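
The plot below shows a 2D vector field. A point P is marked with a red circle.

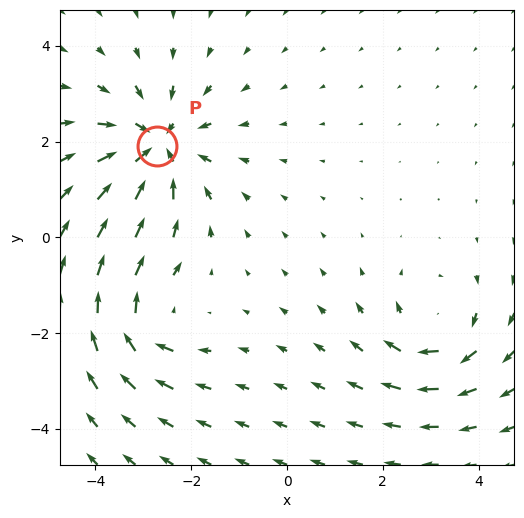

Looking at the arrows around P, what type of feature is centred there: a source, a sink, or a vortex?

At P (-2.7, 1.9) the arrows converge inward. Divergence about -5, curl ≈0 — negative divergence with near-zero curl is a sink.

sink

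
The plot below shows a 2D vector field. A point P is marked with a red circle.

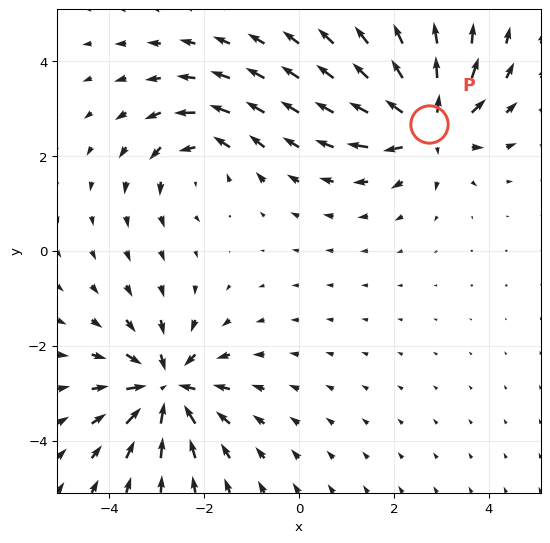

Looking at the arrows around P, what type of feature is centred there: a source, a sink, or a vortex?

At P (2.7, 2.7) the arrows spread outward. Divergence about +5, curl ≈0 — positive divergence with near-zero curl is a source.

source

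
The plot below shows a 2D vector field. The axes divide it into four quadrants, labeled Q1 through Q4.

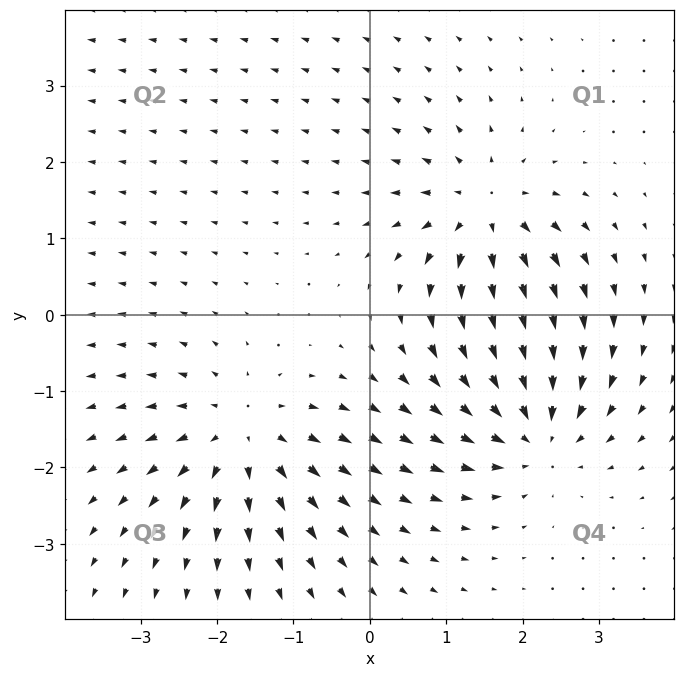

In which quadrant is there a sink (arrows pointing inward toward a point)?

Q4

The sink sits at approximately (2.2, -1.5), which lies in quadrant Q4. The divergence there is about -5, negative as expected for a sink.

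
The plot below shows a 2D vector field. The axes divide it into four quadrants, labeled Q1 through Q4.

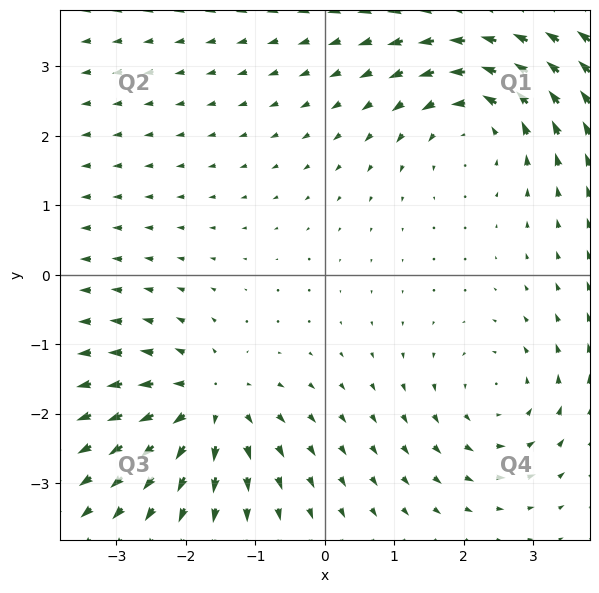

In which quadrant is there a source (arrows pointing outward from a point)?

The source sits at approximately (-1.7, -1.9), which lies in quadrant Q3. The divergence there is about +4, positive as expected for a source.

Q3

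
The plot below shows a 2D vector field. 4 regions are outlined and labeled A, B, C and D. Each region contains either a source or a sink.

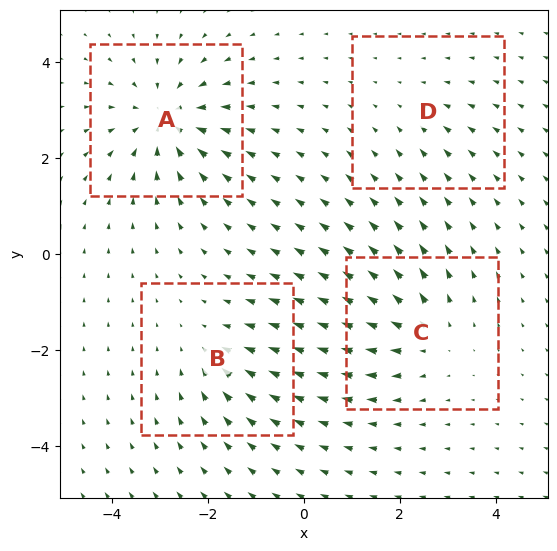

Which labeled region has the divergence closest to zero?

Divergence at each region's feature centre — A: about -6, B: about -3, C: about +4, D: about -2. Region D is closest to zero.

D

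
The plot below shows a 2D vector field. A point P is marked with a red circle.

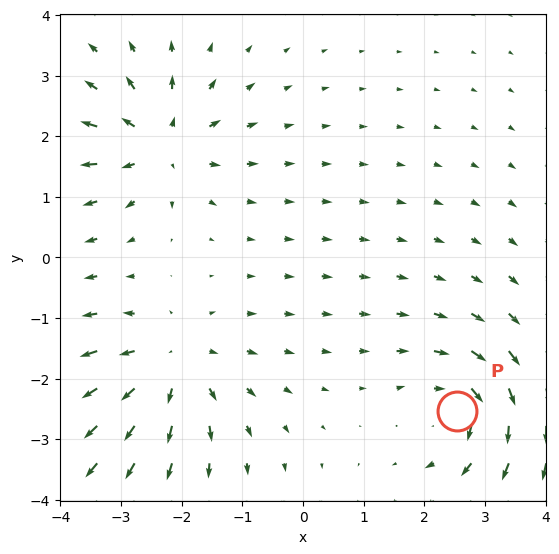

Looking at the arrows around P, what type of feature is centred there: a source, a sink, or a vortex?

At P (2.5, -2.5) the arrows circulate clockwise. Divergence ≈0, curl about -4 — near-zero divergence with nonzero curl is a vortex.

vortex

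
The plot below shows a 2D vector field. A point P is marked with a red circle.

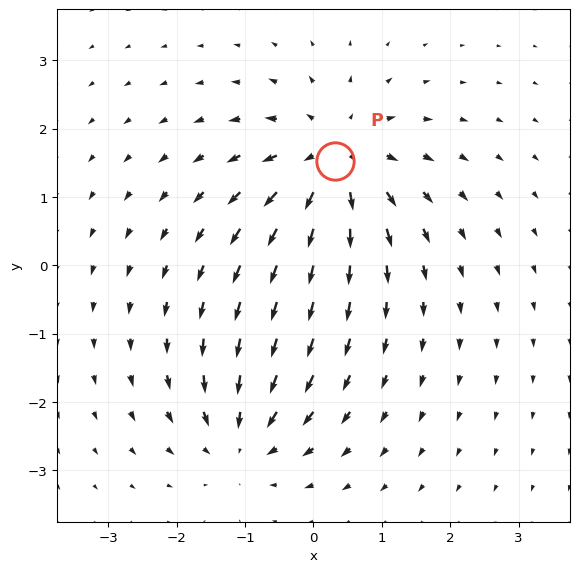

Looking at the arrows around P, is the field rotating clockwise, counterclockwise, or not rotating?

Near P at (0.3, 1.5) the arrows show no circulation. The curl there is ≈0.

not rotating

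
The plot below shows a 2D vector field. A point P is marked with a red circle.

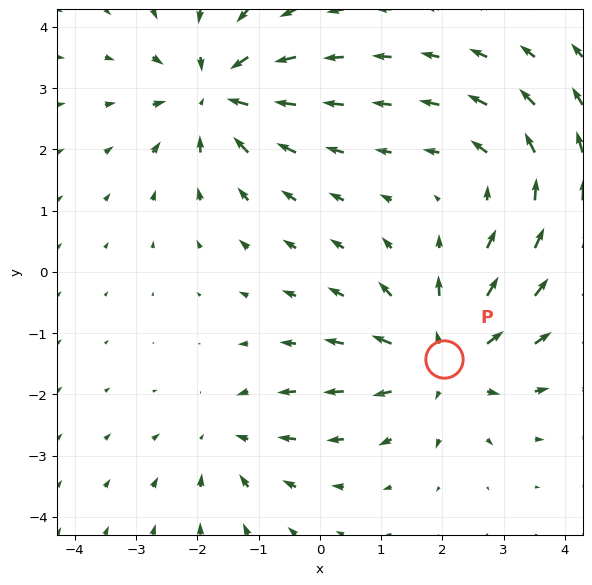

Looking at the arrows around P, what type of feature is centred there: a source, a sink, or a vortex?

At P (2.0, -1.4) the arrows spread outward. Divergence about +5, curl ≈0 — positive divergence with near-zero curl is a source.

source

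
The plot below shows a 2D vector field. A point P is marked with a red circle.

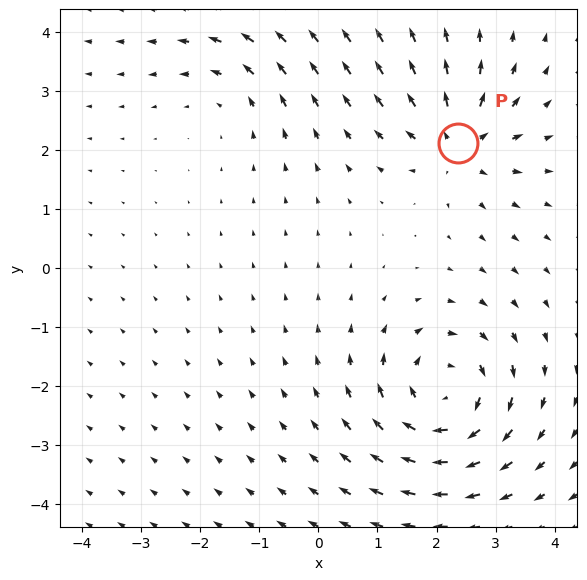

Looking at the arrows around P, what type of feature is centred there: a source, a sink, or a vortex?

At P (2.4, 2.1) the arrows spread outward. Divergence about +5, curl ≈0 — positive divergence with near-zero curl is a source.

source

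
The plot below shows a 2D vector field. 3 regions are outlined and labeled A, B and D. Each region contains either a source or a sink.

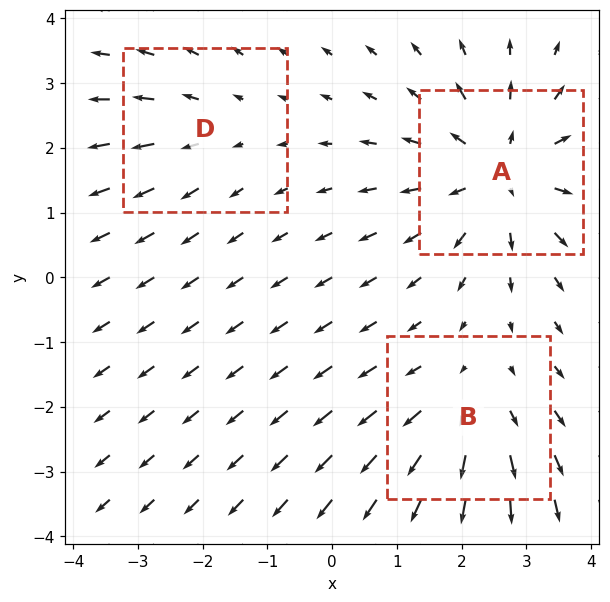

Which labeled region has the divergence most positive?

Divergence at each region's feature centre — A: about +4, B: about +3, D: about +2. Region A is most positive.

A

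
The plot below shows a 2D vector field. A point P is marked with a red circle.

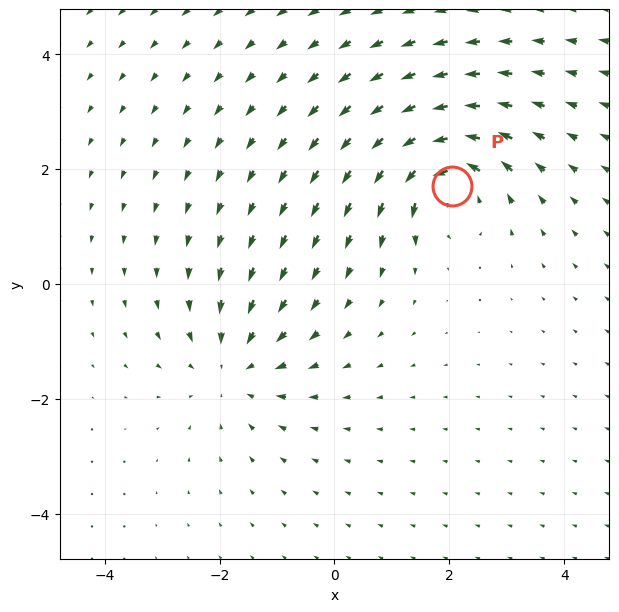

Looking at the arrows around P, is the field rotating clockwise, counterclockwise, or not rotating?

counterclockwise

Near P at (2.0, 1.7) the arrows circulate counterclockwise. The curl (z-component) there is about +7; positive curl means counterclockwise rotation.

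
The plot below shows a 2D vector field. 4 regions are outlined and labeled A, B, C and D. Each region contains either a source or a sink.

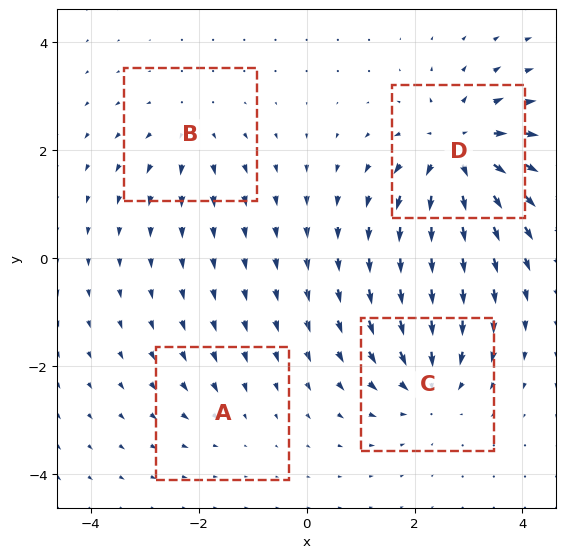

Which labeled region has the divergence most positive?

D

Divergence at each region's feature centre — A: about -2, B: about +3, C: about -5, D: about +7. Region D is most positive.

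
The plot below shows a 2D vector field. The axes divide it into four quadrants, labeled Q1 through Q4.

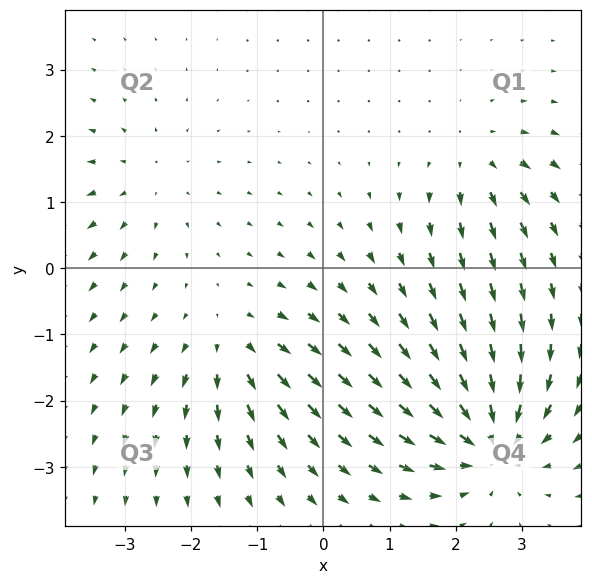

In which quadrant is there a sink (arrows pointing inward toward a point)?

The sink sits at approximately (2.5, -2.6), which lies in quadrant Q4. The divergence there is about -6, negative as expected for a sink.

Q4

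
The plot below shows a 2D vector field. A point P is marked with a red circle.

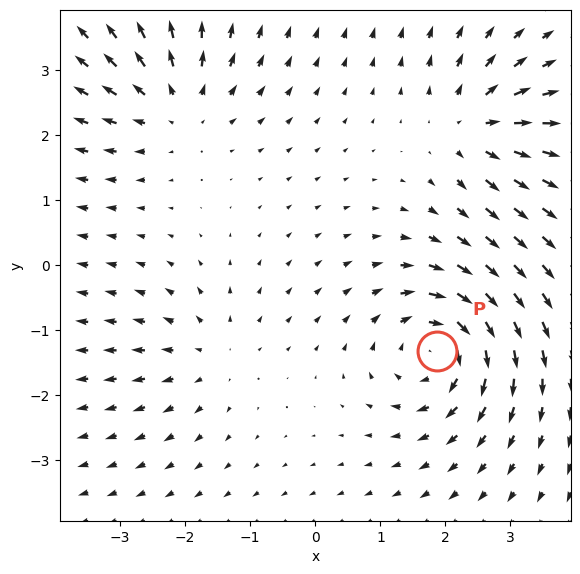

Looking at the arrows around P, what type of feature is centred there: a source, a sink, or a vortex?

vortex

At P (1.9, -1.3) the arrows circulate clockwise. Divergence ≈0, curl about -6 — near-zero divergence with nonzero curl is a vortex.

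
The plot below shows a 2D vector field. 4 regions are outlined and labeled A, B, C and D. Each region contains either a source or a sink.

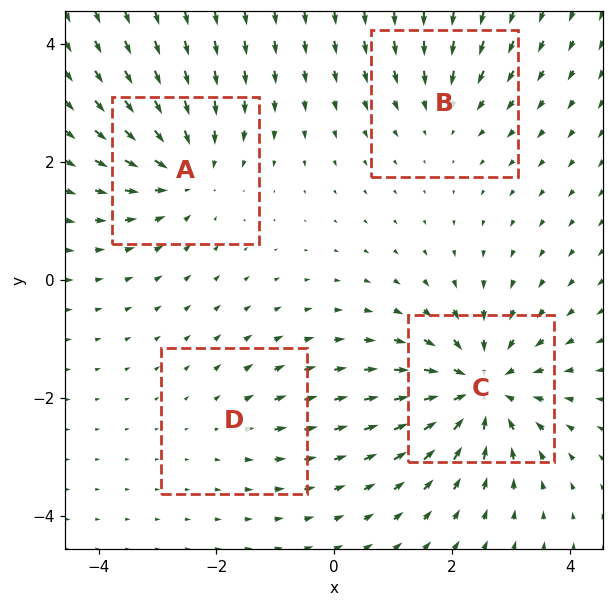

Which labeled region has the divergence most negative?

Divergence at each region's feature centre — A: about -5, B: about -3, C: about -7, D: about +2. Region C is most negative.

C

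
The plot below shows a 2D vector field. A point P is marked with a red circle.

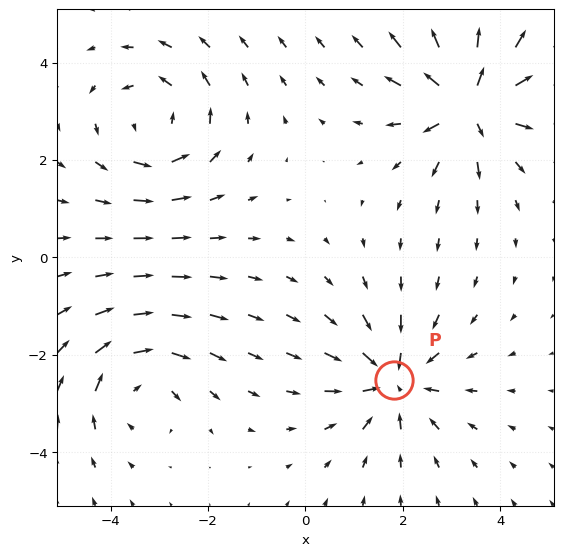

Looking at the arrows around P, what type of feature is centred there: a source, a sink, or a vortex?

sink

At P (1.8, -2.5) the arrows converge inward. Divergence about -4, curl ≈0 — negative divergence with near-zero curl is a sink.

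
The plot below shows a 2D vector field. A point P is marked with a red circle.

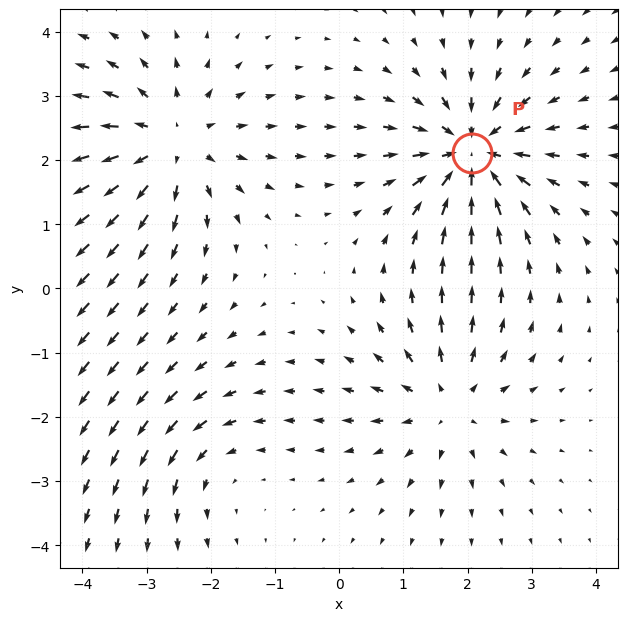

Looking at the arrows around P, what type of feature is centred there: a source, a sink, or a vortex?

At P (2.1, 2.1) the arrows converge inward. Divergence about -6, curl ≈0 — negative divergence with near-zero curl is a sink.

sink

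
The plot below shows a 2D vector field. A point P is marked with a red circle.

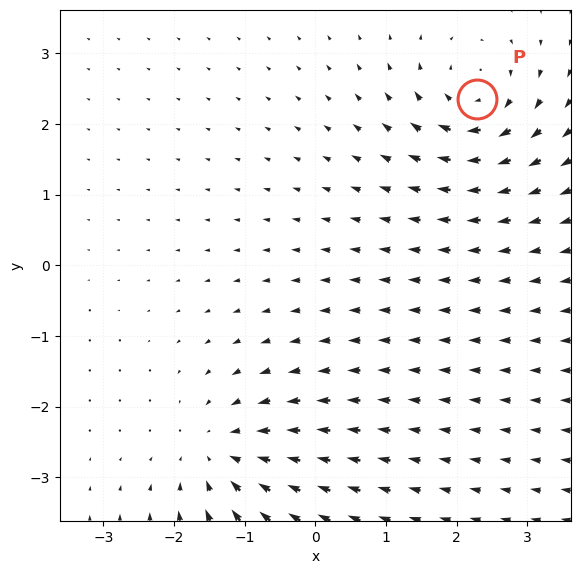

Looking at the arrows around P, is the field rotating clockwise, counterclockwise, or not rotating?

Near P at (2.3, 2.4) the arrows circulate clockwise. The curl (z-component) there is about -4; negative curl means clockwise rotation.

clockwise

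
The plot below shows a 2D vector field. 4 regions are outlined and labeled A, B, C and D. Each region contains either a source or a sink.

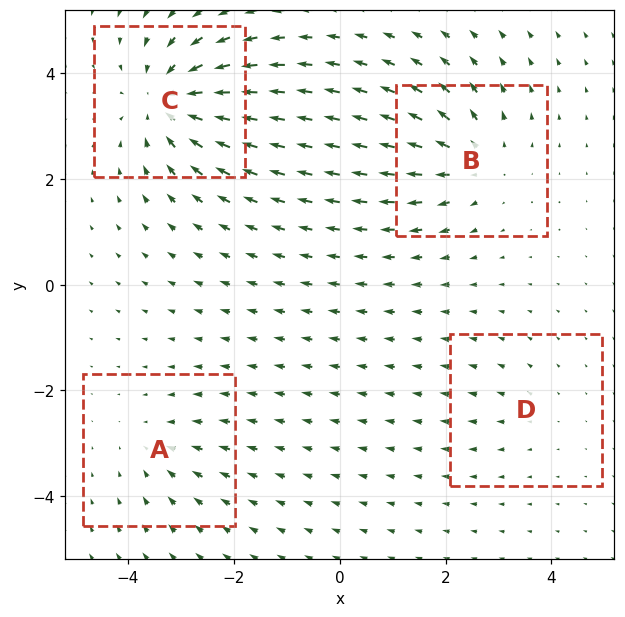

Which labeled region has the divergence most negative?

C

Divergence at each region's feature centre — A: about -3, B: about +5, C: about -7, D: about +2. Region C is most negative.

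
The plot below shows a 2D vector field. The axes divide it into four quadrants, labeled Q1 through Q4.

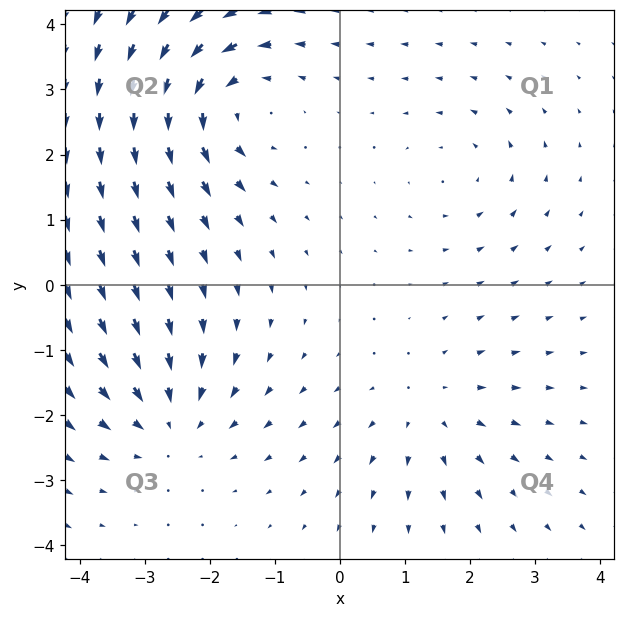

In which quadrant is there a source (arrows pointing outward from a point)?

The source sits at approximately (1.4, -1.9), which lies in quadrant Q4. The divergence there is about +3, positive as expected for a source.

Q4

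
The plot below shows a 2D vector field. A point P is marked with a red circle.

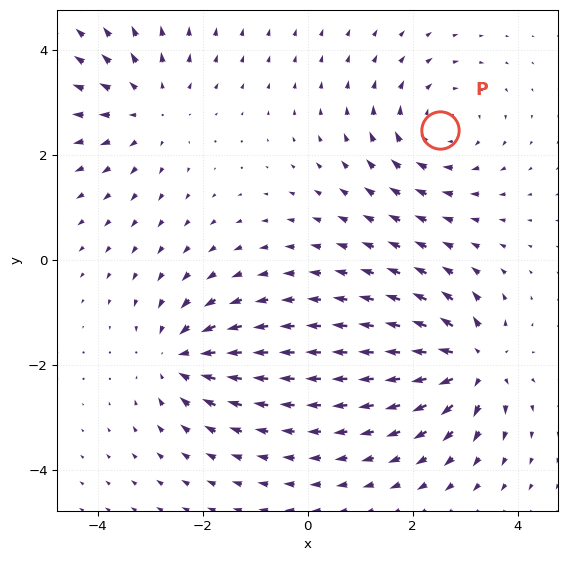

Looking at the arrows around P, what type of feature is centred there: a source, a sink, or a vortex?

At P (2.5, 2.5) the arrows circulate clockwise. Divergence ≈0, curl about -4 — near-zero divergence with nonzero curl is a vortex.

vortex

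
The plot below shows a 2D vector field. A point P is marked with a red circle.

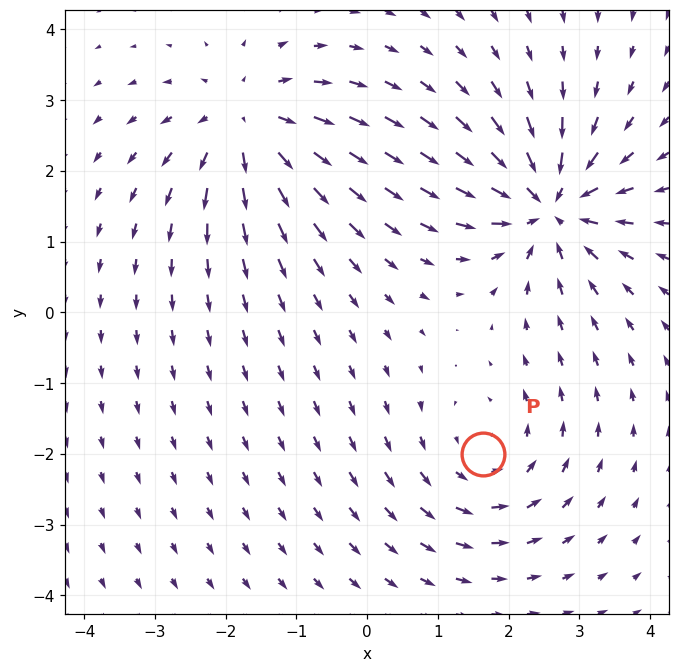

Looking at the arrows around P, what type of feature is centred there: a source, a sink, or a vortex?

At P (1.6, -2.0) the arrows circulate counterclockwise. Divergence ≈0, curl about +3 — near-zero divergence with nonzero curl is a vortex.

vortex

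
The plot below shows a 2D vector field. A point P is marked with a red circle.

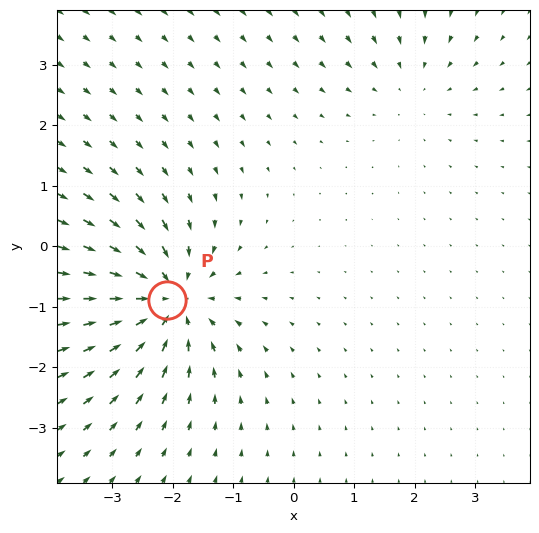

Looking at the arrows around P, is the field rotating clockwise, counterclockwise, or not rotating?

not rotating

Near P at (-2.1, -0.9) the arrows show no circulation. The curl there is ≈0.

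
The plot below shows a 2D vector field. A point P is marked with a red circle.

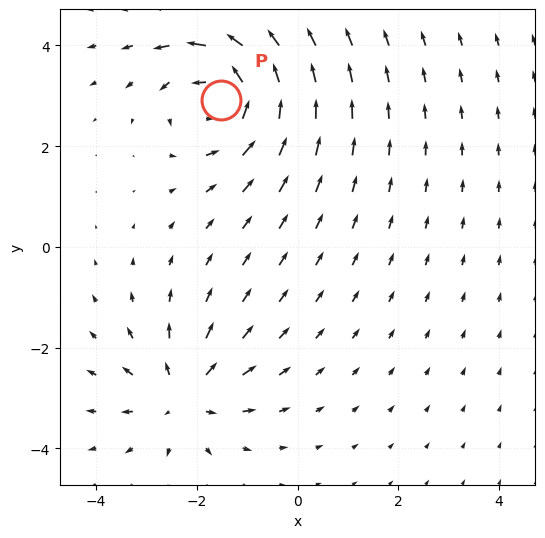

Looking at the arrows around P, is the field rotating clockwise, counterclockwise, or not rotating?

counterclockwise

Near P at (-1.5, 2.9) the arrows circulate counterclockwise. The curl (z-component) there is about +4; positive curl means counterclockwise rotation.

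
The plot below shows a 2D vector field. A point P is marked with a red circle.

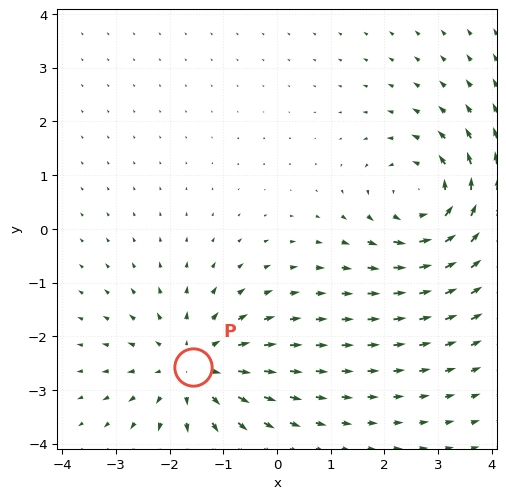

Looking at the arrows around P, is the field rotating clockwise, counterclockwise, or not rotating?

not rotating

Near P at (-1.6, -2.6) the arrows show no circulation. The curl there is ≈0.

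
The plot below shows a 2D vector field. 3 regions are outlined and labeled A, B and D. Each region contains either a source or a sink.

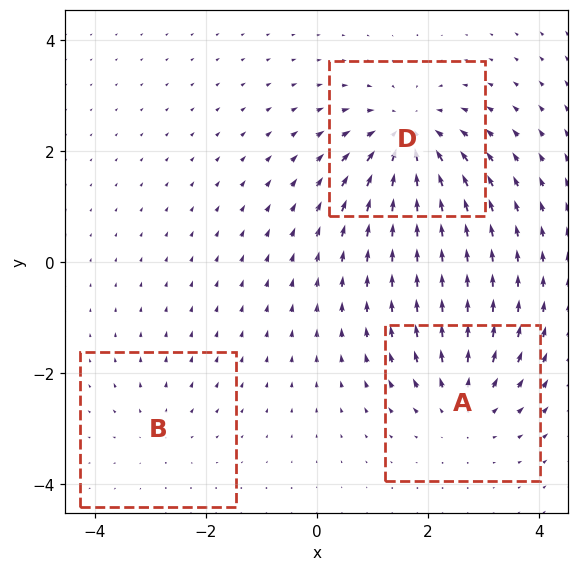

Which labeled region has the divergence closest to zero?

Divergence at each region's feature centre — A: about +3, B: about +2, D: about -5. Region B is closest to zero.

B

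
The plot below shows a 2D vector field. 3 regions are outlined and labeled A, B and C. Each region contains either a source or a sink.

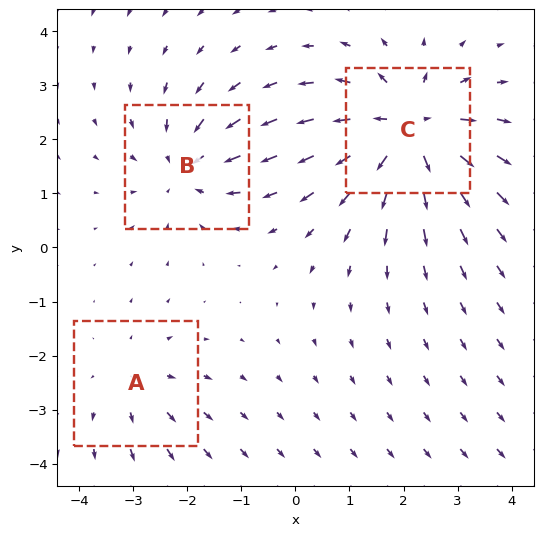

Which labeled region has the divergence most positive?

Divergence at each region's feature centre — A: about +2, B: about -3, C: about +5. Region C is most positive.

C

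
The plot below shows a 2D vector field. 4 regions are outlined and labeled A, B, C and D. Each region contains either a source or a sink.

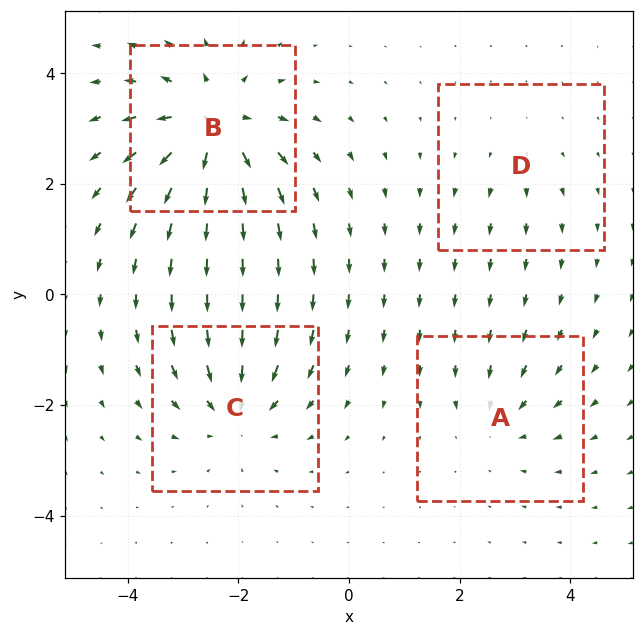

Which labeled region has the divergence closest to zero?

Divergence at each region's feature centre — A: about -3, B: about +7, C: about -5, D: about +2. Region D is closest to zero.

D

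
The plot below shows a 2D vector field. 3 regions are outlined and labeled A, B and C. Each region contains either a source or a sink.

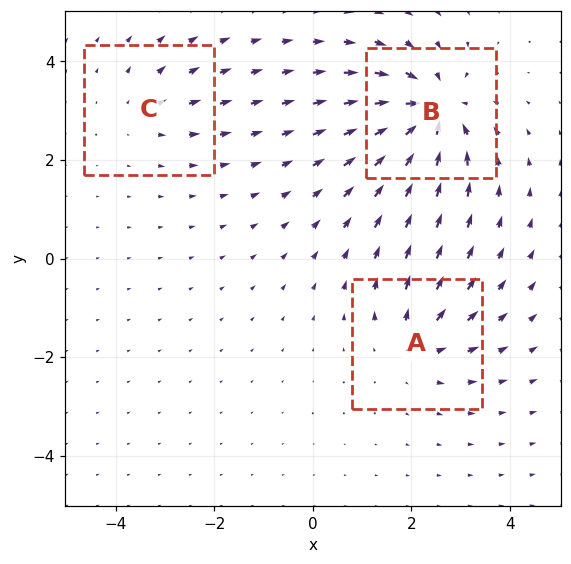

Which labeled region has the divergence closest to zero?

C

Divergence at each region's feature centre — A: about +3, B: about -5, C: about +2. Region C is closest to zero.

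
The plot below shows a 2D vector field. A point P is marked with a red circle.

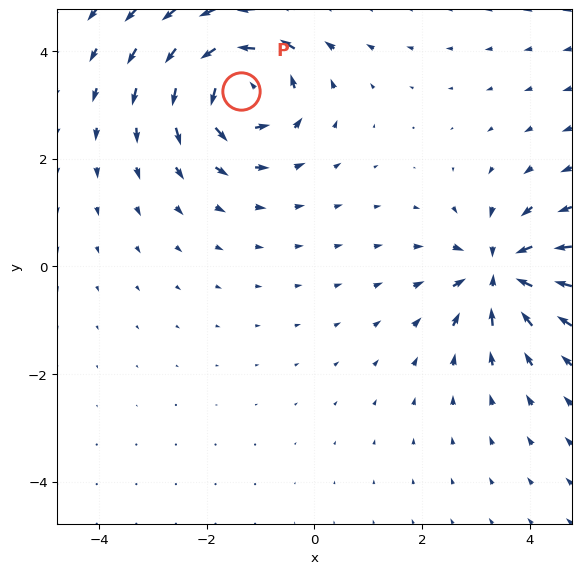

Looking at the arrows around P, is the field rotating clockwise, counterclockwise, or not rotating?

Near P at (-1.4, 3.3) the arrows circulate counterclockwise. The curl (z-component) there is about +6; positive curl means counterclockwise rotation.

counterclockwise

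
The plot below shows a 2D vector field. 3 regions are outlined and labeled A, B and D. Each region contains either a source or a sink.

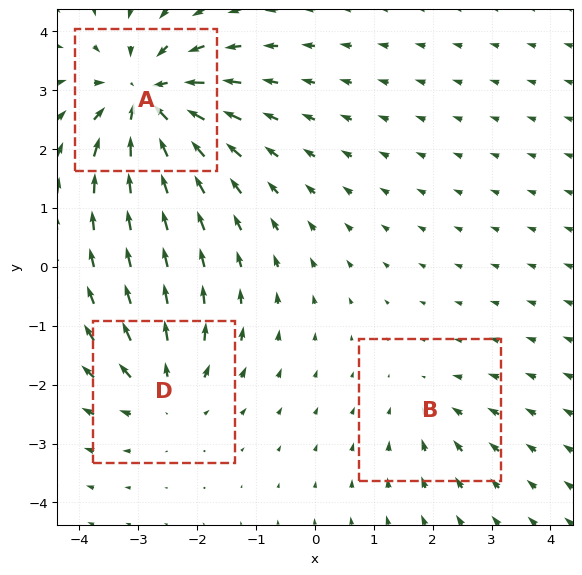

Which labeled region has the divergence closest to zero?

Divergence at each region's feature centre — A: about -6, B: about -2, D: about +3. Region B is closest to zero.

B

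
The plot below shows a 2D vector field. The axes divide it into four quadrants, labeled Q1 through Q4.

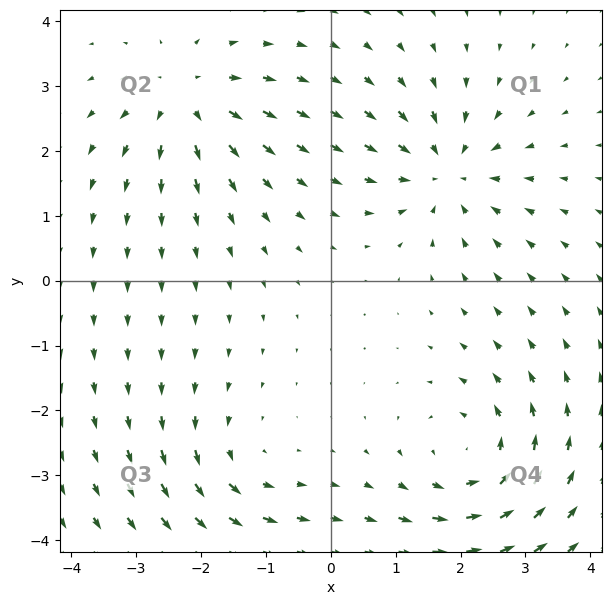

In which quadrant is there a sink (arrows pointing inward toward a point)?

Q1

The sink sits at approximately (1.8, 1.7), which lies in quadrant Q1. The divergence there is about -4, negative as expected for a sink.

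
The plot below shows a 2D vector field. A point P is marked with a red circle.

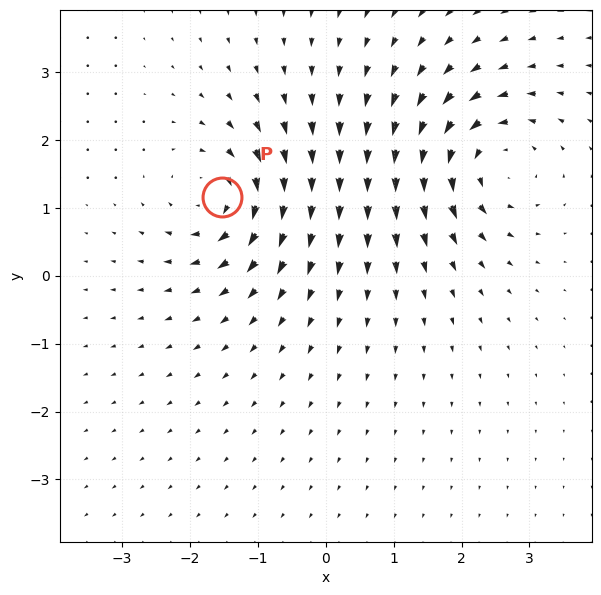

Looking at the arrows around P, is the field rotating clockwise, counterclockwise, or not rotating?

clockwise

Near P at (-1.5, 1.2) the arrows circulate clockwise. The curl (z-component) there is about -5; negative curl means clockwise rotation.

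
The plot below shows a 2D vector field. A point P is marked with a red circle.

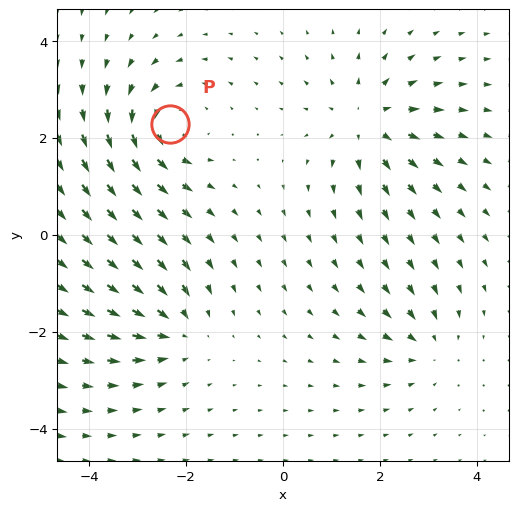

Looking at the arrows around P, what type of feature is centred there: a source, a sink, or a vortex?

At P (-2.3, 2.3) the arrows circulate counterclockwise. Divergence ≈0, curl about +5 — near-zero divergence with nonzero curl is a vortex.

vortex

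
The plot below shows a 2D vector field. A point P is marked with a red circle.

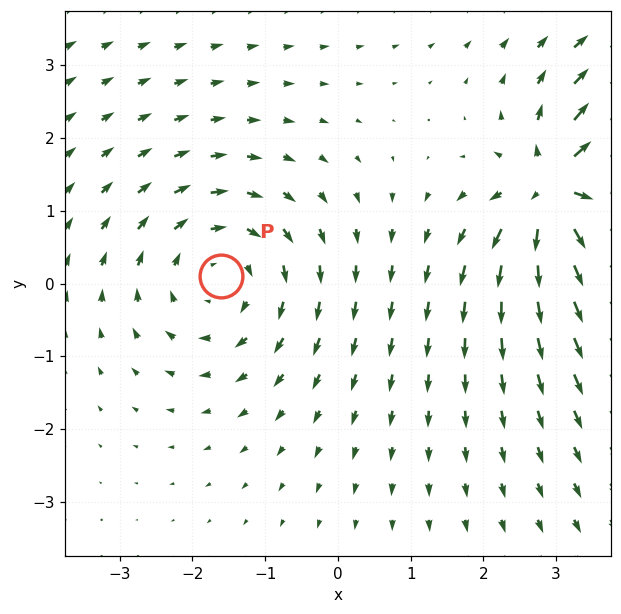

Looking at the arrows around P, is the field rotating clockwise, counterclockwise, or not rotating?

clockwise

Near P at (-1.6, 0.1) the arrows circulate clockwise. The curl (z-component) there is about -3; negative curl means clockwise rotation.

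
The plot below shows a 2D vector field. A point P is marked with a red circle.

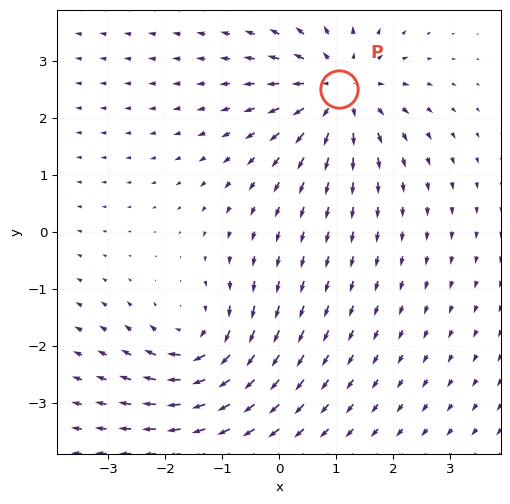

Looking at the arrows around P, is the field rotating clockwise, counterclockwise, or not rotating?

not rotating

Near P at (1.1, 2.5) the arrows show no circulation. The curl there is ≈0.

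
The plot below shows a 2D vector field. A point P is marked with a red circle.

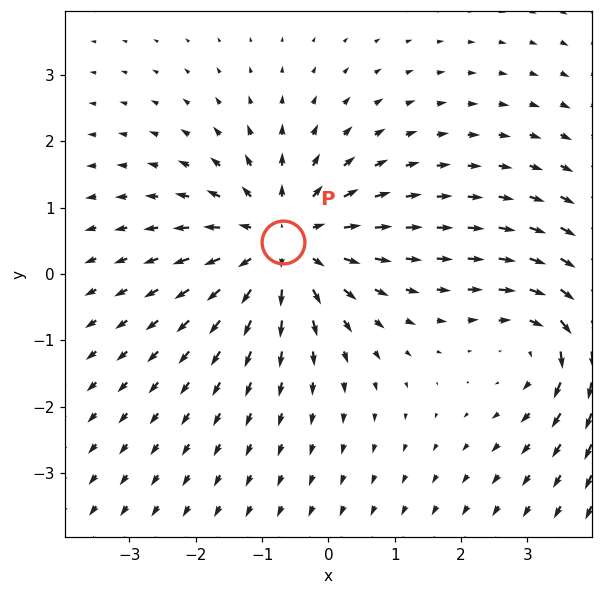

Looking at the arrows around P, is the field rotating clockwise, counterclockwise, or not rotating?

Near P at (-0.7, 0.5) the arrows show no circulation. The curl there is ≈0.

not rotating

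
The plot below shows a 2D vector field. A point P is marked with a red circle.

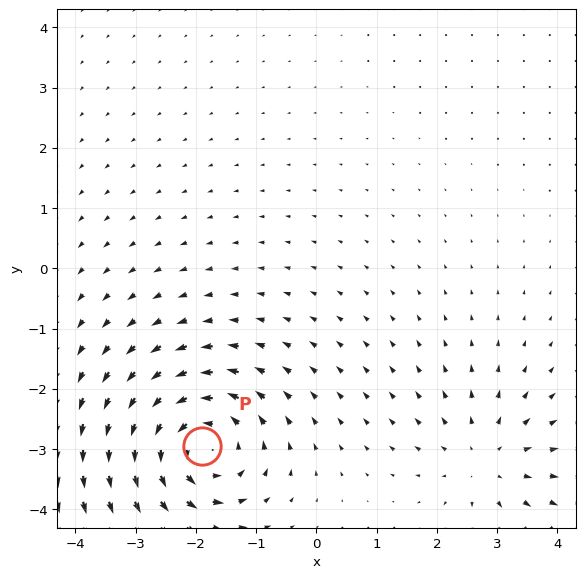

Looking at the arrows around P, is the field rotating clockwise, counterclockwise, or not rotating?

counterclockwise

Near P at (-1.9, -2.9) the arrows circulate counterclockwise. The curl (z-component) there is about +5; positive curl means counterclockwise rotation.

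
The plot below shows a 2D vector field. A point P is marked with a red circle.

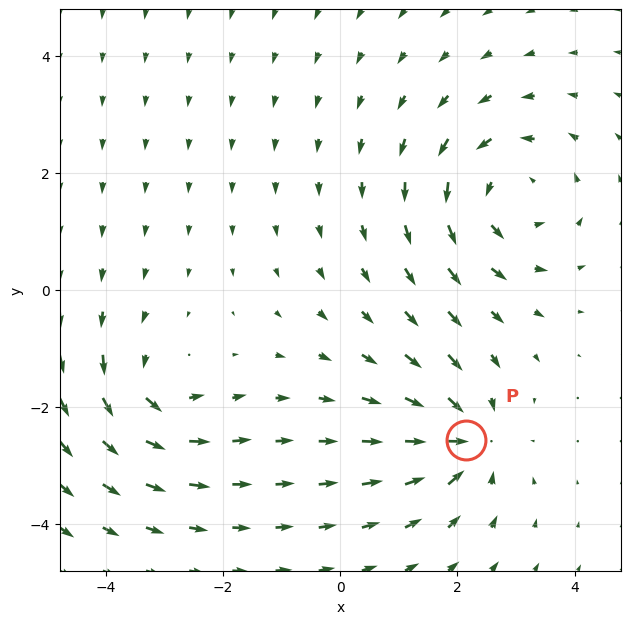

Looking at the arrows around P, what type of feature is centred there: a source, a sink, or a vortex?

At P (2.1, -2.6) the arrows converge inward. Divergence about -5, curl ≈0 — negative divergence with near-zero curl is a sink.

sink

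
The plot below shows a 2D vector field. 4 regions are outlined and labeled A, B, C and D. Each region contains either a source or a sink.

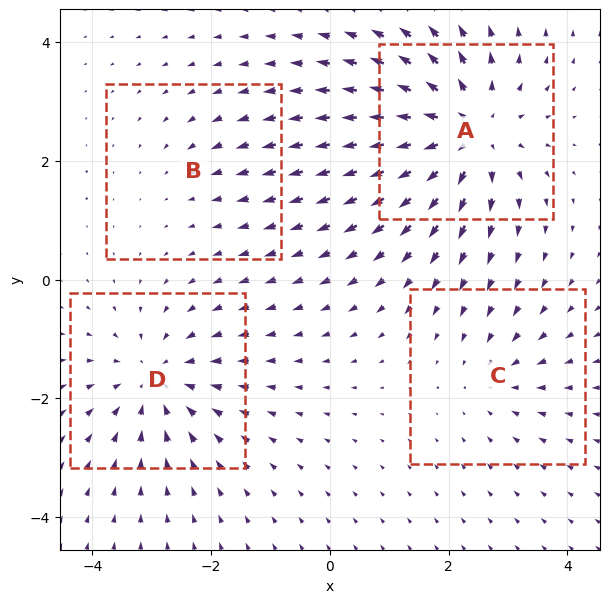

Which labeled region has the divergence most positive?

A

Divergence at each region's feature centre — A: about +7, B: about -2, C: about -3, D: about -5. Region A is most positive.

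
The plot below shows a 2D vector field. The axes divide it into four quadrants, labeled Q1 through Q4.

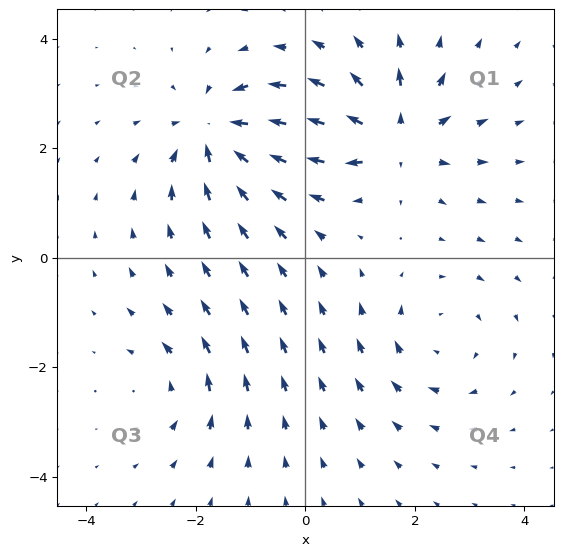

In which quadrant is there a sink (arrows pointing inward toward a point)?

The sink sits at approximately (-1.6, 2.3), which lies in quadrant Q2. The divergence there is about -6, negative as expected for a sink.

Q2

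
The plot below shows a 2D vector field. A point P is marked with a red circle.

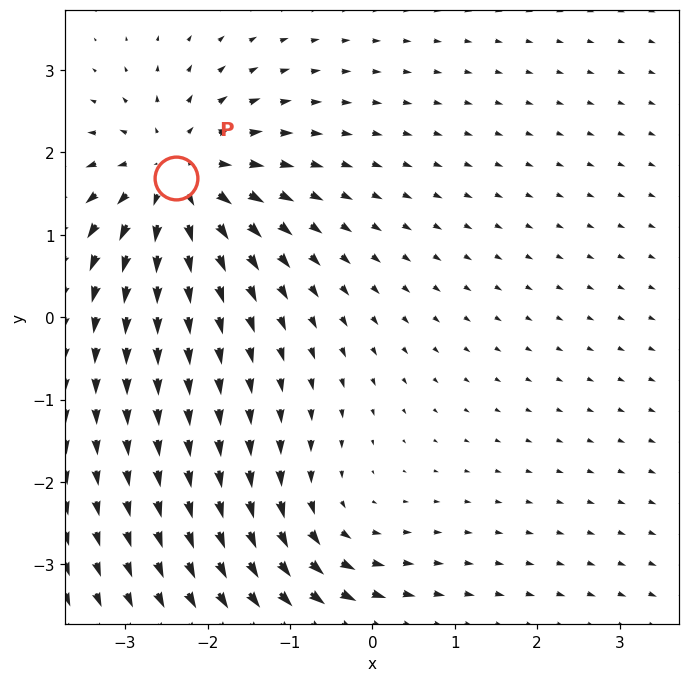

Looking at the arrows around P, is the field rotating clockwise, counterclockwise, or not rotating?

Near P at (-2.4, 1.7) the arrows show no circulation. The curl there is ≈0.

not rotating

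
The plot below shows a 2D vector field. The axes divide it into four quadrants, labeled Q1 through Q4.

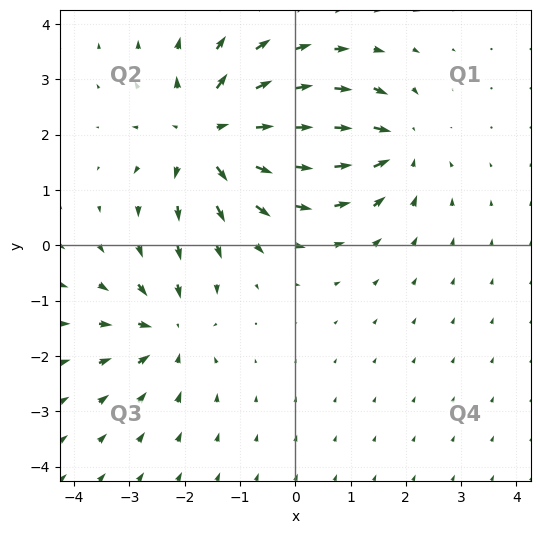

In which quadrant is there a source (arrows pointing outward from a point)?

Q2

The source sits at approximately (-1.5, 2.0), which lies in quadrant Q2. The divergence there is about +5, positive as expected for a source.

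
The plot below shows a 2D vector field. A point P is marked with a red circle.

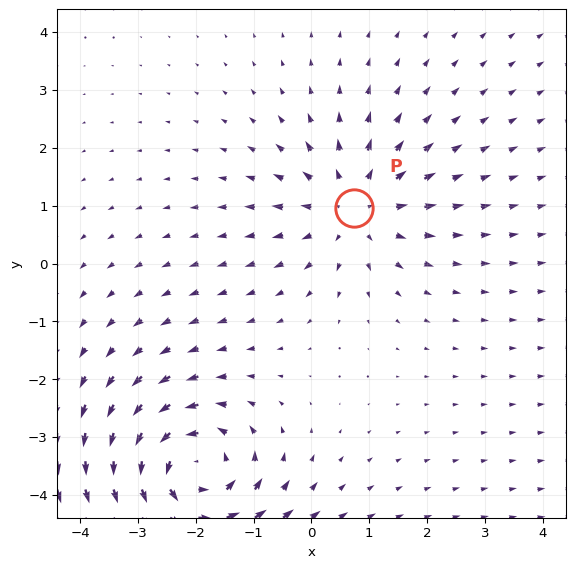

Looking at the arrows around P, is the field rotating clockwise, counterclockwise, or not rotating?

Near P at (0.7, 1.0) the arrows show no circulation. The curl there is ≈0.

not rotating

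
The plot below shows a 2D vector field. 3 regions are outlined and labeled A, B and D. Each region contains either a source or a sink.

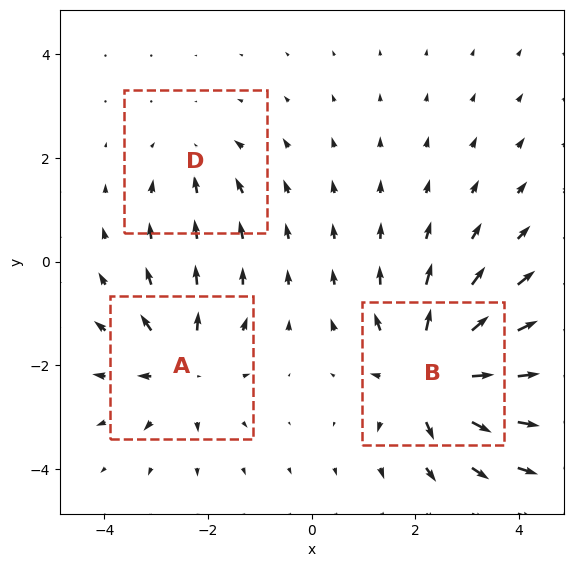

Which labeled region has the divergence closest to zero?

D

Divergence at each region's feature centre — A: about +4, B: about +5, D: about -2. Region D is closest to zero.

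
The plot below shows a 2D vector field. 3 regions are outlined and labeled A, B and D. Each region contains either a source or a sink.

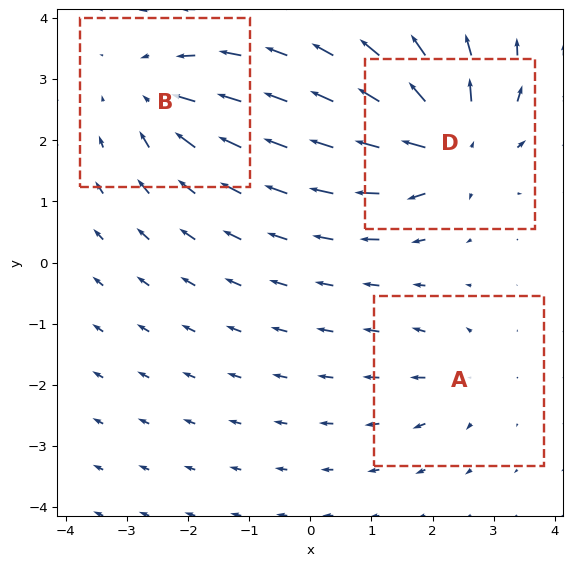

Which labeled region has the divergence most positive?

Divergence at each region's feature centre — A: about +3, B: about -4, D: about +6. Region D is most positive.

D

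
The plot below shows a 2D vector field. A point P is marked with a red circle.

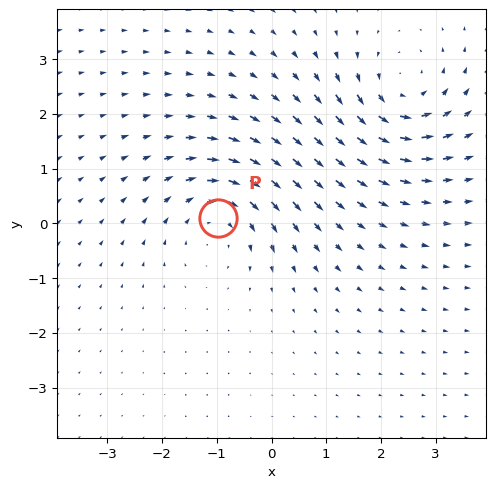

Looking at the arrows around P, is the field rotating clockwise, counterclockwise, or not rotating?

Near P at (-1.0, 0.1) the arrows circulate clockwise. The curl (z-component) there is about -4; negative curl means clockwise rotation.

clockwise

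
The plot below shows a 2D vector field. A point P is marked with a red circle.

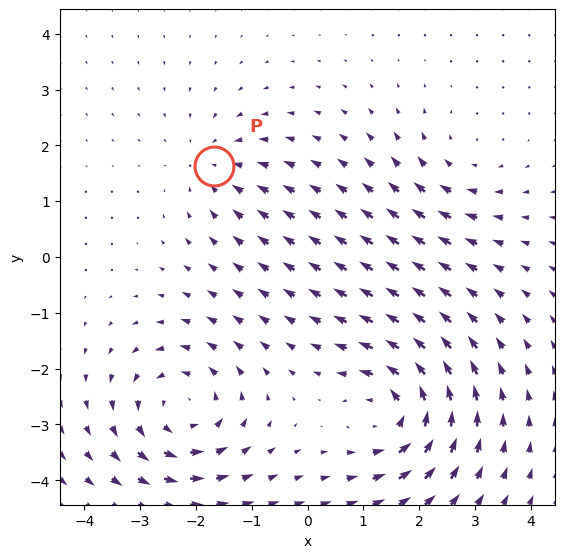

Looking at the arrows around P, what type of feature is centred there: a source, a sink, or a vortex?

At P (-1.7, 1.6) the arrows converge inward. Divergence about -3, curl ≈0 — negative divergence with near-zero curl is a sink.

sink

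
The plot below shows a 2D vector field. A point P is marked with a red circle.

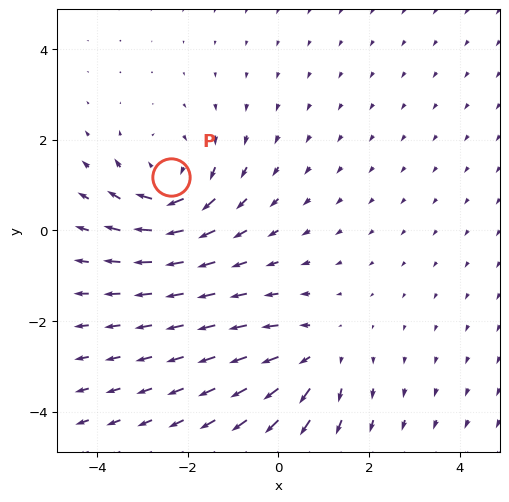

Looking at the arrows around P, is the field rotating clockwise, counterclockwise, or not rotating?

Near P at (-2.4, 1.2) the arrows circulate clockwise. The curl (z-component) there is about -3; negative curl means clockwise rotation.

clockwise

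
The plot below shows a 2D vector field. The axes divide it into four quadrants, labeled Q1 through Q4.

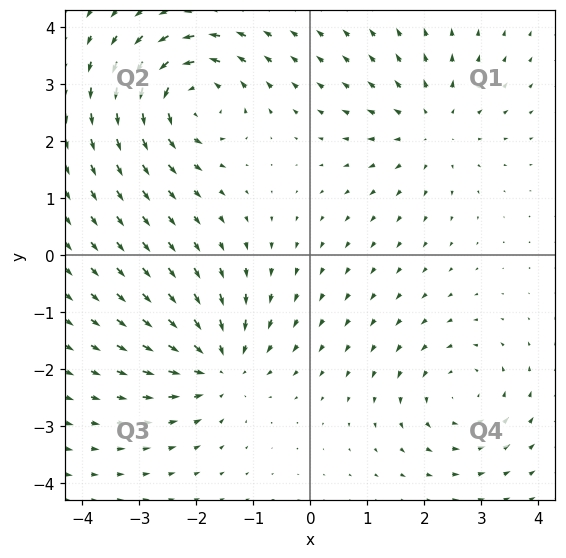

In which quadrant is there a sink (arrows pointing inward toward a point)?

Q3

The sink sits at approximately (-1.6, -1.9), which lies in quadrant Q3. The divergence there is about -5, negative as expected for a sink.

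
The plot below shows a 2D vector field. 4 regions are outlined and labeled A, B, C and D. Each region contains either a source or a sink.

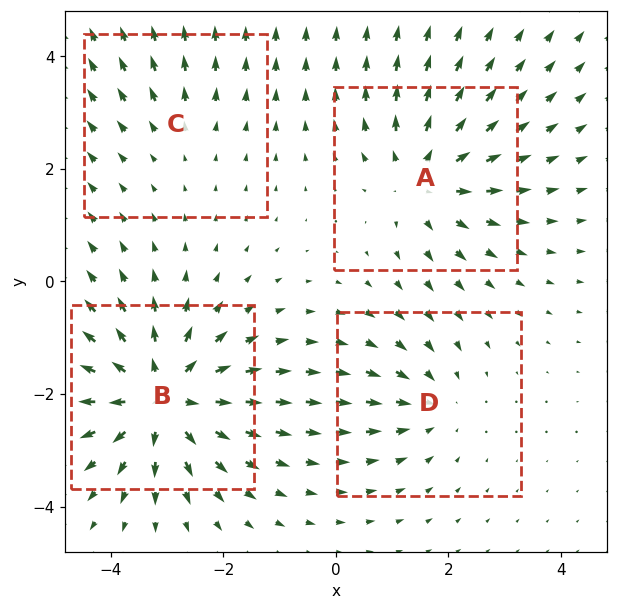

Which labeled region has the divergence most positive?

Divergence at each region's feature centre — A: about +5, B: about +7, C: about +2, D: about -3. Region B is most positive.

B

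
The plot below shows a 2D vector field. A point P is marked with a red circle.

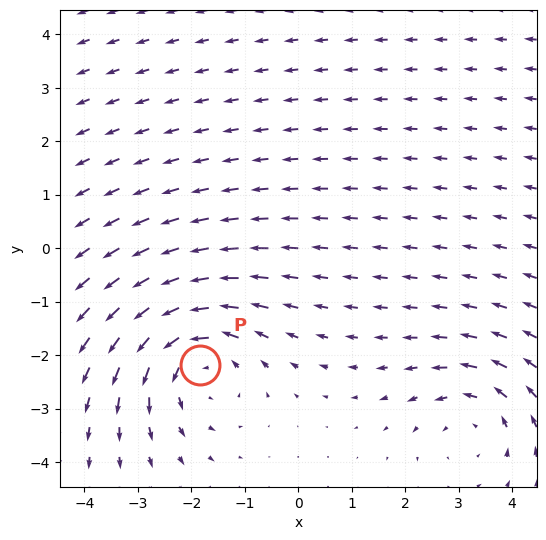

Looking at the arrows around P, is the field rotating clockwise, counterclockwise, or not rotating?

counterclockwise

Near P at (-1.8, -2.2) the arrows circulate counterclockwise. The curl (z-component) there is about +5; positive curl means counterclockwise rotation.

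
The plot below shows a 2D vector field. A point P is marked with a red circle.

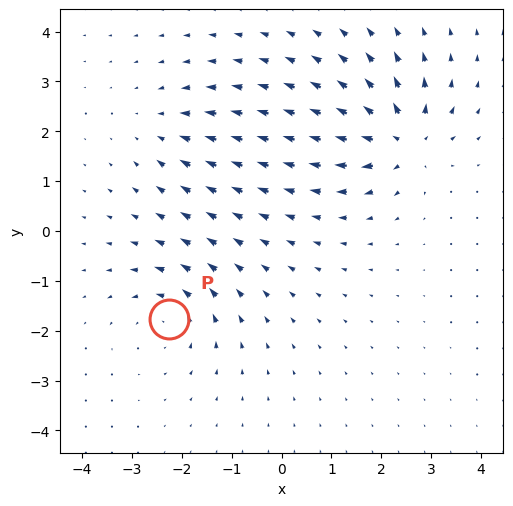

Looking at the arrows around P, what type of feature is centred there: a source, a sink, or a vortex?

At P (-2.3, -1.8) the arrows circulate counterclockwise. Divergence ≈0, curl about +4 — near-zero divergence with nonzero curl is a vortex.

vortex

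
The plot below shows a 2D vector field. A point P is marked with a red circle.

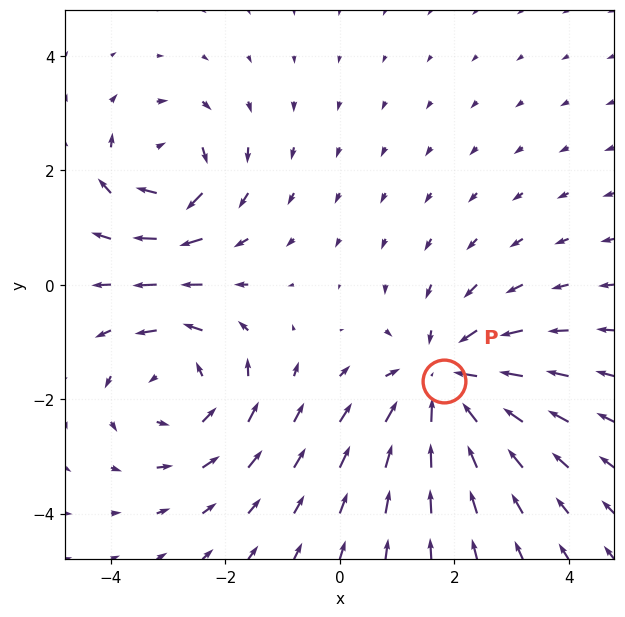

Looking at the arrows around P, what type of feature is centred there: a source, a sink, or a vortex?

At P (1.8, -1.7) the arrows converge inward. Divergence about -4, curl ≈0 — negative divergence with near-zero curl is a sink.

sink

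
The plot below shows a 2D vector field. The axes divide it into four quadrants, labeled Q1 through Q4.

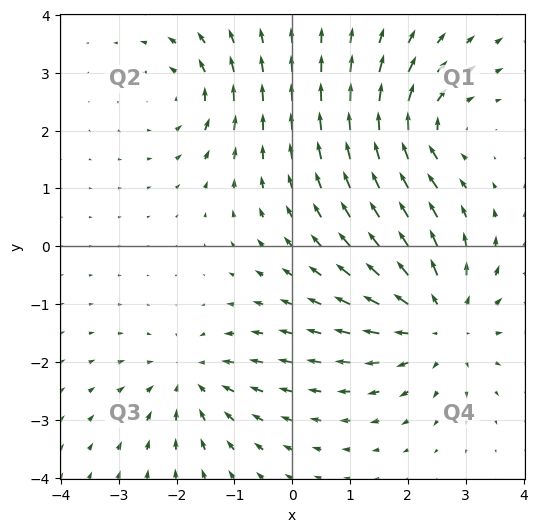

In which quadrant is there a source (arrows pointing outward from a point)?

The source sits at approximately (2.5, -1.3), which lies in quadrant Q4. The divergence there is about +4, positive as expected for a source.

Q4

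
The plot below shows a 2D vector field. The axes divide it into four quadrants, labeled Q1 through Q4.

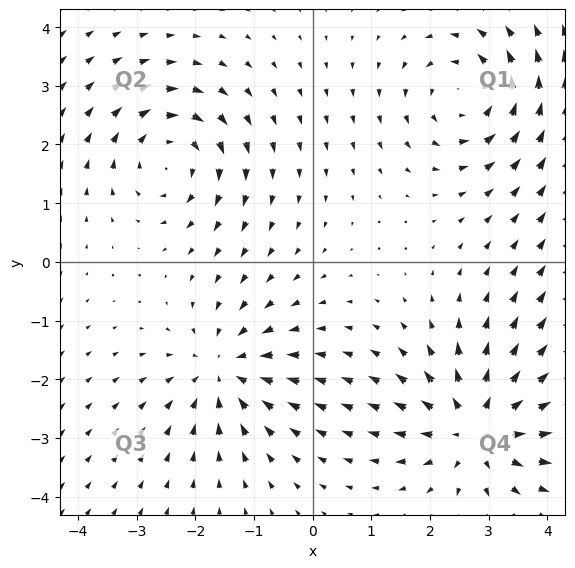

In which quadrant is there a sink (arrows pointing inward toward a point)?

The sink sits at approximately (-1.5, -1.8), which lies in quadrant Q3. The divergence there is about -4, negative as expected for a sink.

Q3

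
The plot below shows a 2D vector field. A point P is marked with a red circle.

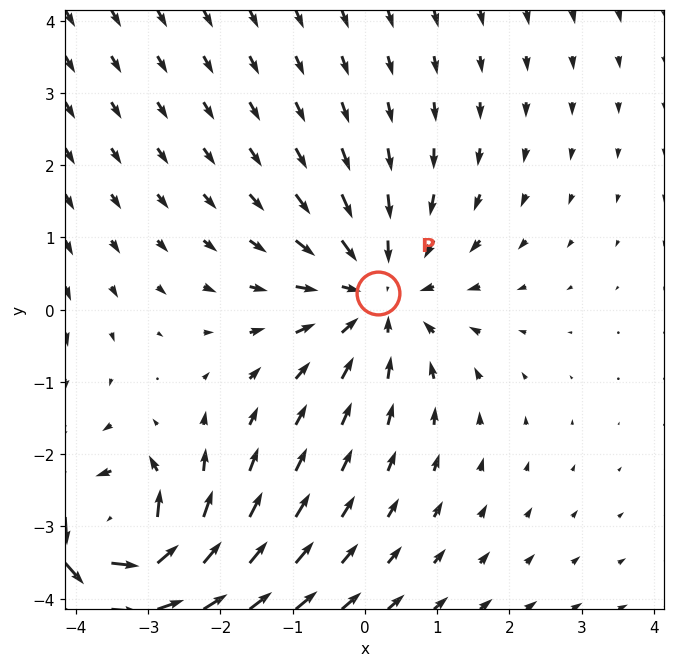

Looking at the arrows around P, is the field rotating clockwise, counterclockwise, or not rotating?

Near P at (0.2, 0.2) the arrows show no circulation. The curl there is ≈0.

not rotating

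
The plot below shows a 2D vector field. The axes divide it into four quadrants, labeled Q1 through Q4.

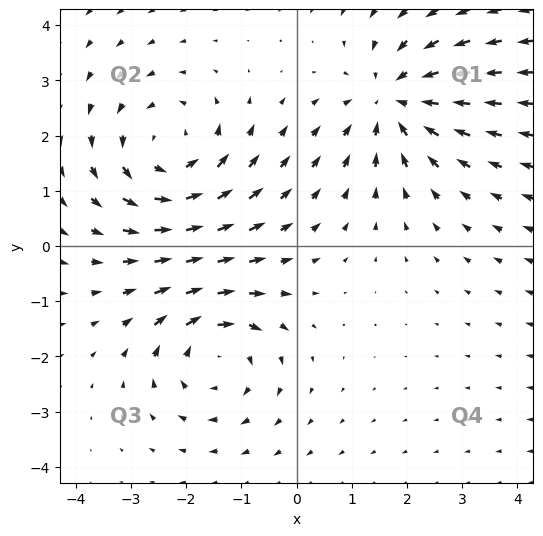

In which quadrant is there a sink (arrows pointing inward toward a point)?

The sink sits at approximately (1.8, 2.6), which lies in quadrant Q1. The divergence there is about -5, negative as expected for a sink.

Q1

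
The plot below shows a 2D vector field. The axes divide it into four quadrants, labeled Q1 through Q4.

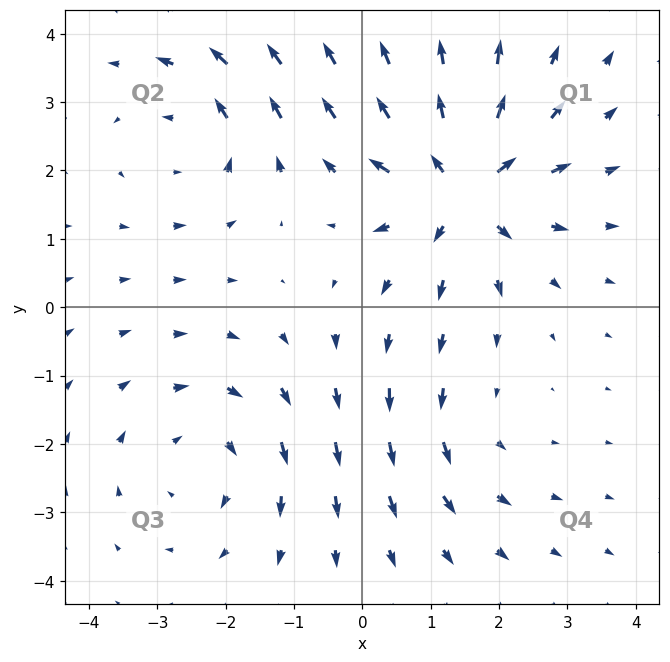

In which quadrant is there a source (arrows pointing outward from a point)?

The source sits at approximately (1.5, 1.7), which lies in quadrant Q1. The divergence there is about +6, positive as expected for a source.

Q1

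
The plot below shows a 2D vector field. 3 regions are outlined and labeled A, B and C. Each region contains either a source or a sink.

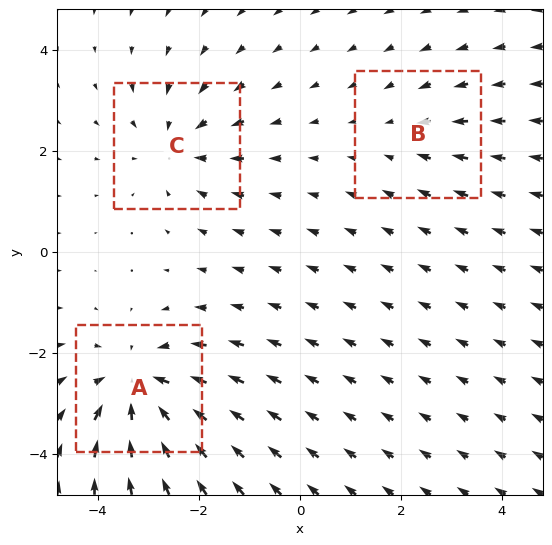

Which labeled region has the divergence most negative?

A

Divergence at each region's feature centre — A: about -4, B: about -2, C: about -3. Region A is most negative.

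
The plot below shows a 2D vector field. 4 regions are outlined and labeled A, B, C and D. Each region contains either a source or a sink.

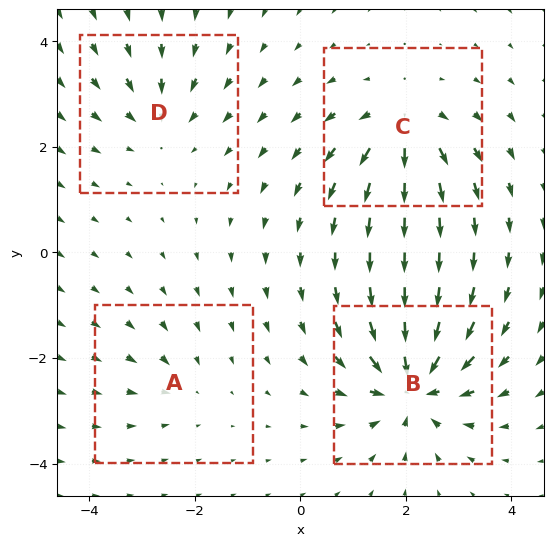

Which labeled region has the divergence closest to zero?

Divergence at each region's feature centre — A: about -2, B: about -8, C: about +5, D: about -4. Region A is closest to zero.

A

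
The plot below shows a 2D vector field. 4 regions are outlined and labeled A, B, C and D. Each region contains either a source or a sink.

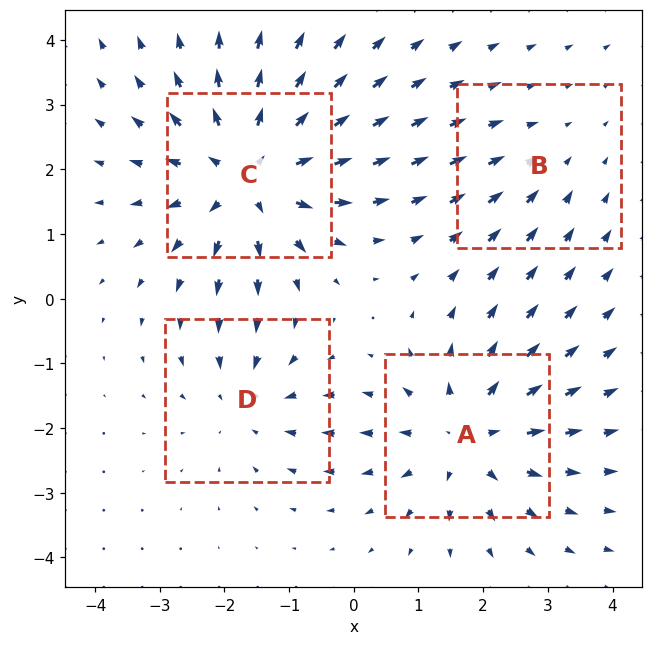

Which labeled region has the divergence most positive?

Divergence at each region's feature centre — A: about +4, B: about -2, C: about +6, D: about -3. Region C is most positive.

C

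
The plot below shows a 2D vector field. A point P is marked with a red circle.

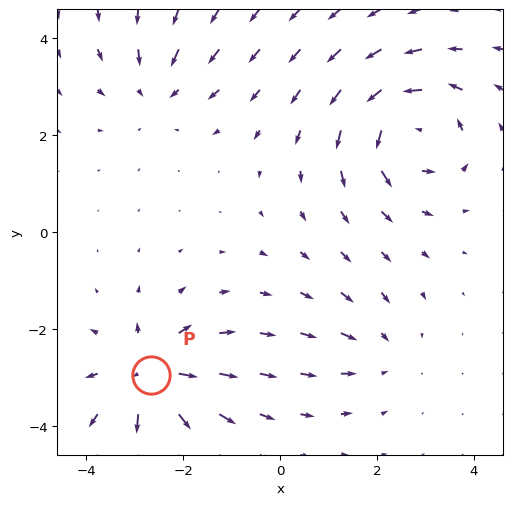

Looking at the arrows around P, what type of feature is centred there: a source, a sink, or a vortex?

At P (-2.7, -3.0) the arrows spread outward. Divergence about +6, curl ≈0 — positive divergence with near-zero curl is a source.

source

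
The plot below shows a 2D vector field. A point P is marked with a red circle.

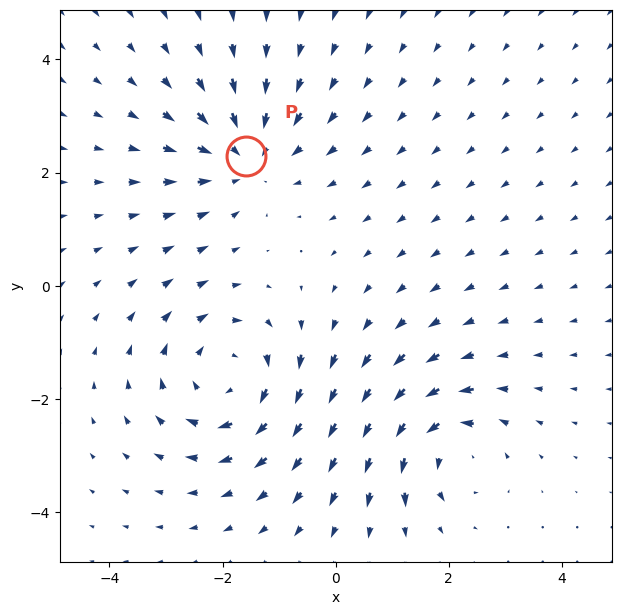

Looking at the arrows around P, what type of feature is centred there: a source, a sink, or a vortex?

At P (-1.6, 2.3) the arrows converge inward. Divergence about -3, curl ≈0 — negative divergence with near-zero curl is a sink.

sink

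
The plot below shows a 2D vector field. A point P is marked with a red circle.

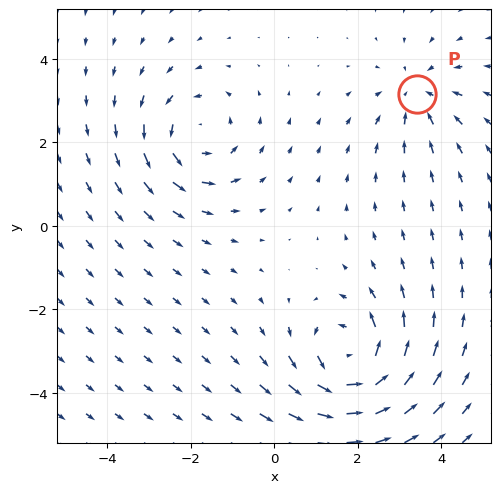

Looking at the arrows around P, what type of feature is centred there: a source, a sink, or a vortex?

At P (3.4, 3.1) the arrows converge inward. Divergence about -3, curl ≈0 — negative divergence with near-zero curl is a sink.

sink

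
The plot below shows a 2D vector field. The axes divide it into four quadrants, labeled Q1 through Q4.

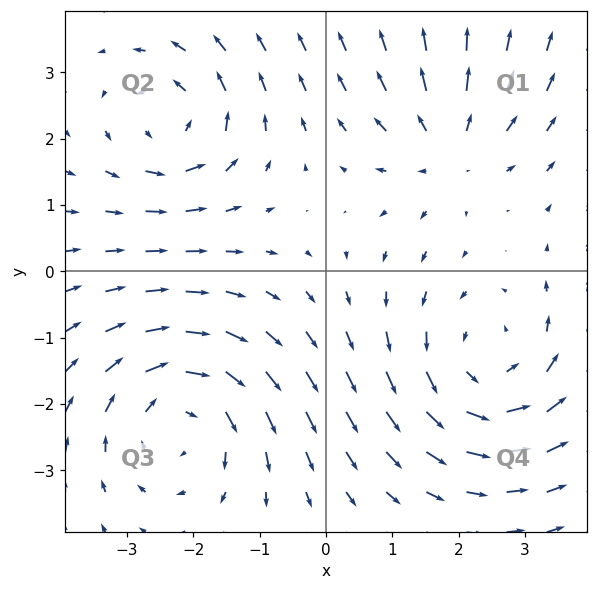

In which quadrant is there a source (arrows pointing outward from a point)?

The source sits at approximately (1.8, 1.8), which lies in quadrant Q1. The divergence there is about +3, positive as expected for a source.

Q1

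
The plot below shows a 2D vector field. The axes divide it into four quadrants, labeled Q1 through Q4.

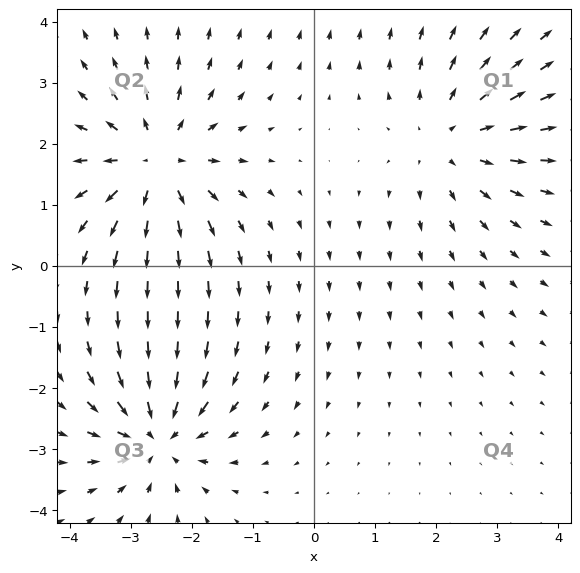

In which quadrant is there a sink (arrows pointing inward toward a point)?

Q3

The sink sits at approximately (-2.5, -2.8), which lies in quadrant Q3. The divergence there is about -4, negative as expected for a sink.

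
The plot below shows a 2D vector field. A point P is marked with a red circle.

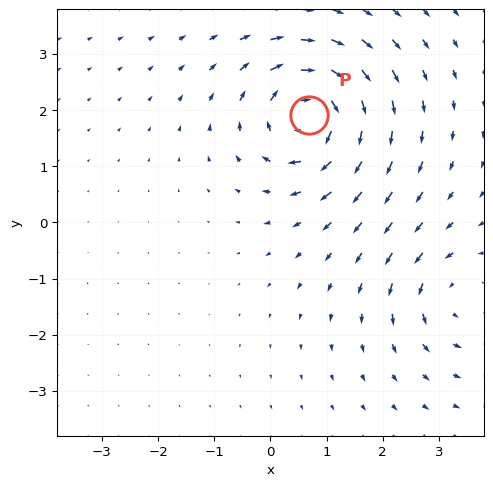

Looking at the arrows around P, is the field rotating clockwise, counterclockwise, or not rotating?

clockwise

Near P at (0.7, 1.9) the arrows circulate clockwise. The curl (z-component) there is about -6; negative curl means clockwise rotation.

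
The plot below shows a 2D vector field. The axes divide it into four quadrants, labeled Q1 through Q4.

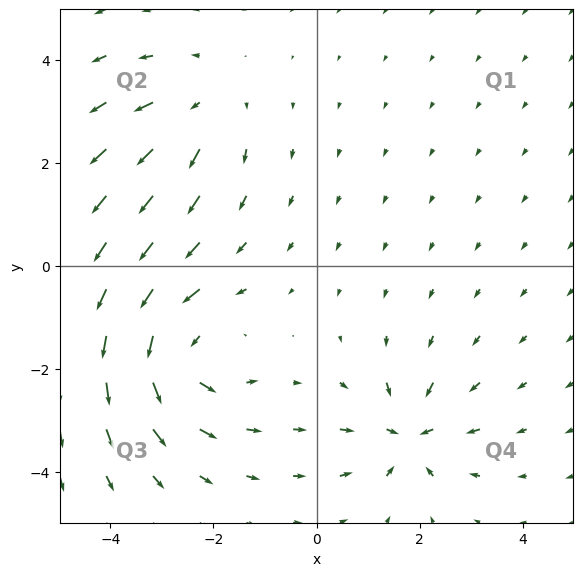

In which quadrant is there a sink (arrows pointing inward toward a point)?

The sink sits at approximately (1.8, -3.3), which lies in quadrant Q4. The divergence there is about -5, negative as expected for a sink.

Q4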